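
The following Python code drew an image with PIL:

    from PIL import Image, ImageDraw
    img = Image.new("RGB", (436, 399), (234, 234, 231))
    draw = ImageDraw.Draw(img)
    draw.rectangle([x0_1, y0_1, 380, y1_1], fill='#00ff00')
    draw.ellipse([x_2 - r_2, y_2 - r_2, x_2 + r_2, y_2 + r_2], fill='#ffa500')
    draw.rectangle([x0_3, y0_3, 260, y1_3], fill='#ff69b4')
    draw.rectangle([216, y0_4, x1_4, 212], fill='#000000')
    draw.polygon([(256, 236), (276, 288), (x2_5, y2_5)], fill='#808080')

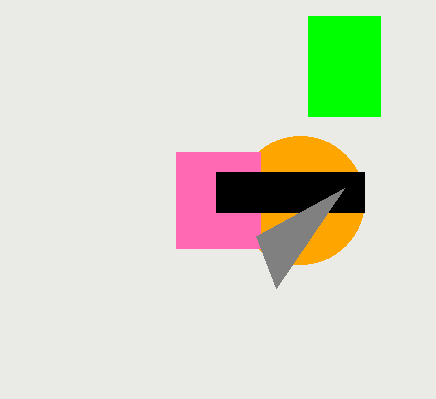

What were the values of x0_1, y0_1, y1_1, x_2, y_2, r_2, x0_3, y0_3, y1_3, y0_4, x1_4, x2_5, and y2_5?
x0_1 = 308; y0_1 = 16; y1_1 = 116; x_2 = 300; y_2 = 200; r_2 = 64; x0_3 = 176; y0_3 = 152; y1_3 = 248; y0_4 = 172; x1_4 = 364; x2_5 = 344; y2_5 = 188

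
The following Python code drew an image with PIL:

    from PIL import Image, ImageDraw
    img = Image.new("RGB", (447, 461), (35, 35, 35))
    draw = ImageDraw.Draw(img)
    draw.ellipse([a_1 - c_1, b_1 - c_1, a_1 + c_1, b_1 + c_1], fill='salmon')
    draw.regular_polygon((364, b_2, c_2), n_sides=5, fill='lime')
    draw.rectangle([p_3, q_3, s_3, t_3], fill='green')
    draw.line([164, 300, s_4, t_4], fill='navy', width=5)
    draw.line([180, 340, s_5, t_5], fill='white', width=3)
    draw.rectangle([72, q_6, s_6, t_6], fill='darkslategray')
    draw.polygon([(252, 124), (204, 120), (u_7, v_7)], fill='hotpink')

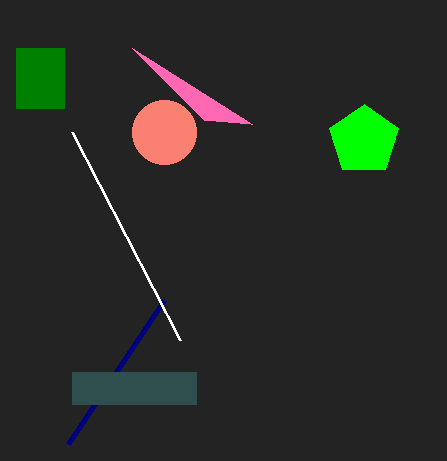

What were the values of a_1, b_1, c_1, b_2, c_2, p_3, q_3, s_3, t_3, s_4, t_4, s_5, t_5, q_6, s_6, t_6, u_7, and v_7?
a_1 = 164
b_1 = 132
c_1 = 32
b_2 = 140
c_2 = 36
p_3 = 16
q_3 = 48
s_3 = 64
t_3 = 108
s_4 = 68
t_4 = 444
s_5 = 72
t_5 = 132
q_6 = 372
s_6 = 196
t_6 = 404
u_7 = 132
v_7 = 48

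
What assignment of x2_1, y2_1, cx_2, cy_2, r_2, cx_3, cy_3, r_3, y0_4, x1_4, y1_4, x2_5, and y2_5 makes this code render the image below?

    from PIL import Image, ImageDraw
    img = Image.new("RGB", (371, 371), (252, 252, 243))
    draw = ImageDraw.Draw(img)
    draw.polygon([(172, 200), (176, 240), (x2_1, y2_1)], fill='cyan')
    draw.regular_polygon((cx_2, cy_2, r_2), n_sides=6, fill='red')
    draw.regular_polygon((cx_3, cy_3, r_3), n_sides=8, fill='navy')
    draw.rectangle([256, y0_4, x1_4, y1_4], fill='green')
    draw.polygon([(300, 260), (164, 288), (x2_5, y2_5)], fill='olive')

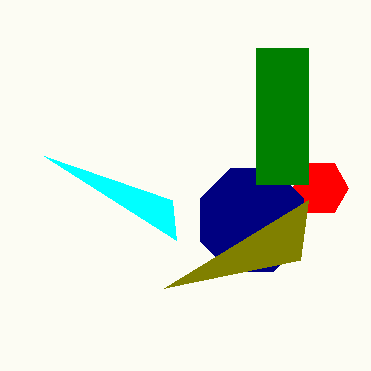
x2_1 = 44; y2_1 = 156; cx_2 = 320; cy_2 = 188; r_2 = 28; cx_3 = 252; cy_3 = 220; r_3 = 56; y0_4 = 48; x1_4 = 308; y1_4 = 184; x2_5 = 308; y2_5 = 200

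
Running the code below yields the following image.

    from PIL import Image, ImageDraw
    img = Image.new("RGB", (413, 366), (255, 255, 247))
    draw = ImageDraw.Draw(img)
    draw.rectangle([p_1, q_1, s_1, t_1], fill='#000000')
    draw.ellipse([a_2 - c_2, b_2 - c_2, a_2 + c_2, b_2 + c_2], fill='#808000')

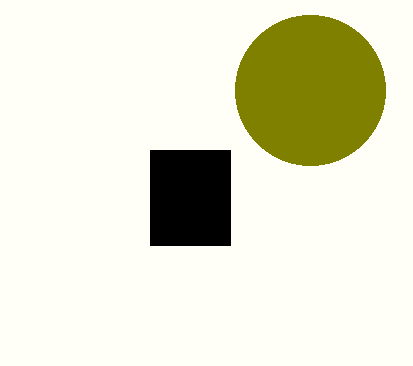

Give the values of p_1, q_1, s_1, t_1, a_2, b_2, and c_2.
p_1 = 150; q_1 = 150; s_1 = 230; t_1 = 245; a_2 = 310; b_2 = 90; c_2 = 75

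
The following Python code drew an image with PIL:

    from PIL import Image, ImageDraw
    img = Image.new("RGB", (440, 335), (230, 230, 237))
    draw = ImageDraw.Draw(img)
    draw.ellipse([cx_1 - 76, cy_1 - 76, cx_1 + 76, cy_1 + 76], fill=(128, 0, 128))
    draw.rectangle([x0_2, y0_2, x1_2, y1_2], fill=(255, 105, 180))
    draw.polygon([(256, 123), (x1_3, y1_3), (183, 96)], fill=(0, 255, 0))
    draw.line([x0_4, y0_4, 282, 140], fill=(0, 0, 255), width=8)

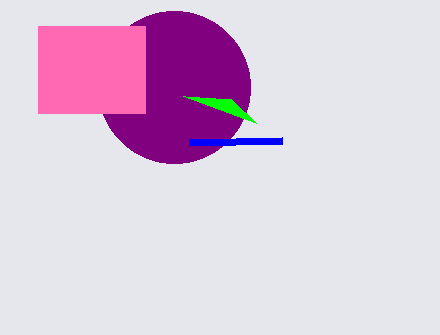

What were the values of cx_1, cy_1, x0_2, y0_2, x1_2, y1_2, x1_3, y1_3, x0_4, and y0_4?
cx_1 = 174; cy_1 = 87; x0_2 = 38; y0_2 = 26; x1_2 = 145; y1_2 = 113; x1_3 = 231; y1_3 = 99; x0_4 = 189; y0_4 = 142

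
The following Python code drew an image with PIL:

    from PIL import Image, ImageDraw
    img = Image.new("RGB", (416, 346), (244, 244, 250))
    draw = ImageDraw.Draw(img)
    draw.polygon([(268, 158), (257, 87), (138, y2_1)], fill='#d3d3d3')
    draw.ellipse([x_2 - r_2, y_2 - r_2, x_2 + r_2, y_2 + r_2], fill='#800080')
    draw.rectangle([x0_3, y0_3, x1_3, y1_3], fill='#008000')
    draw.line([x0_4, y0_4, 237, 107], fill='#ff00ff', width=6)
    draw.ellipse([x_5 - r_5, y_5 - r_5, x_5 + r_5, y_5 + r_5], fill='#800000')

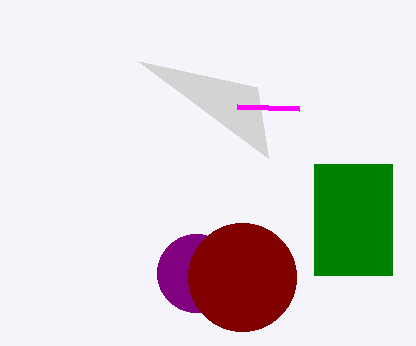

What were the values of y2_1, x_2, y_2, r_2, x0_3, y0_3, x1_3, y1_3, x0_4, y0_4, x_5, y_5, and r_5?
y2_1 = 61; x_2 = 196; y_2 = 273; r_2 = 39; x0_3 = 314; y0_3 = 164; x1_3 = 392; y1_3 = 275; x0_4 = 299; y0_4 = 109; x_5 = 242; y_5 = 277; r_5 = 54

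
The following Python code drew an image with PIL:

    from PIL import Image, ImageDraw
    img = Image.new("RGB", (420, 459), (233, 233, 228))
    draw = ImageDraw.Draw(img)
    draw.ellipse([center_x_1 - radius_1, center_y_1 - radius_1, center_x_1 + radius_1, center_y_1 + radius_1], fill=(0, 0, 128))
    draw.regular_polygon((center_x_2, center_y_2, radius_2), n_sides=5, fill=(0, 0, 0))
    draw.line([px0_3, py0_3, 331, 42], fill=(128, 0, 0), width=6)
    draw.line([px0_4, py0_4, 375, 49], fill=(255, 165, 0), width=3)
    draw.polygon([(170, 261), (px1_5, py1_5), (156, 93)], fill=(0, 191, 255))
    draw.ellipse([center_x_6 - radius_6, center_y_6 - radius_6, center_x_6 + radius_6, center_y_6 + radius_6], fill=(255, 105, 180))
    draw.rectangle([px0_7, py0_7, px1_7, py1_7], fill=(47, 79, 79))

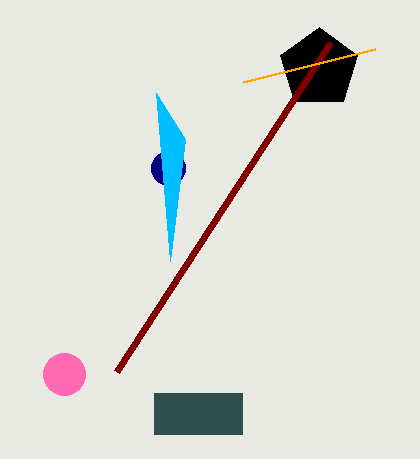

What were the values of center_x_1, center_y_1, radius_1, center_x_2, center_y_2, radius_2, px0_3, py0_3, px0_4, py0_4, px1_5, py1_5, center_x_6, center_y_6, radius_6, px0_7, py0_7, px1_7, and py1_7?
center_x_1 = 168
center_y_1 = 168
radius_1 = 17
center_x_2 = 319
center_y_2 = 68
radius_2 = 41
px0_3 = 117
py0_3 = 371
px0_4 = 243
py0_4 = 82
px1_5 = 185
py1_5 = 139
center_x_6 = 64
center_y_6 = 374
radius_6 = 21
px0_7 = 154
py0_7 = 393
px1_7 = 242
py1_7 = 434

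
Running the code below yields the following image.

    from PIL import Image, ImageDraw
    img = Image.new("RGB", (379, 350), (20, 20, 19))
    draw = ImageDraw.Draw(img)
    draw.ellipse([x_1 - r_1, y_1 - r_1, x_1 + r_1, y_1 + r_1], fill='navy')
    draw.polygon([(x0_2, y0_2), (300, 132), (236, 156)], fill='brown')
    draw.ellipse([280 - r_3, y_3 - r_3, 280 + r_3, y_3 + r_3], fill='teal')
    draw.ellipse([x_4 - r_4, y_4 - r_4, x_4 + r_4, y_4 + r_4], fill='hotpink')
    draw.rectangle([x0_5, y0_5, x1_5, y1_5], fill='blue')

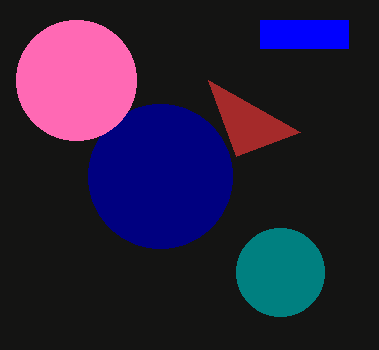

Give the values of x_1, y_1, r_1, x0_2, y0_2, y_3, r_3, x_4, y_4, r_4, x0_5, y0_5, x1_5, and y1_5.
x_1 = 160
y_1 = 176
r_1 = 72
x0_2 = 208
y0_2 = 80
y_3 = 272
r_3 = 44
x_4 = 76
y_4 = 80
r_4 = 60
x0_5 = 260
y0_5 = 20
x1_5 = 348
y1_5 = 48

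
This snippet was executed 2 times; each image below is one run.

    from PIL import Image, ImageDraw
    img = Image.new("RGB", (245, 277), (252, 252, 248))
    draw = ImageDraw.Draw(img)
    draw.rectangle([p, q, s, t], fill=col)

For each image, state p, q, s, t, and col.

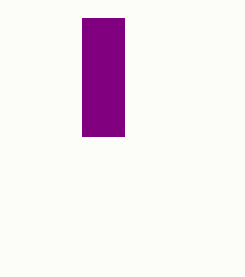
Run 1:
p = 82, q = 18, s = 124, t = 136, col = 'purple'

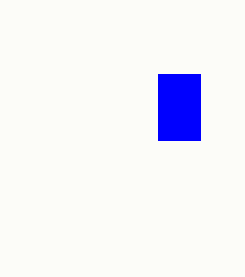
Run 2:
p = 158, q = 74, s = 200, t = 140, col = 'blue'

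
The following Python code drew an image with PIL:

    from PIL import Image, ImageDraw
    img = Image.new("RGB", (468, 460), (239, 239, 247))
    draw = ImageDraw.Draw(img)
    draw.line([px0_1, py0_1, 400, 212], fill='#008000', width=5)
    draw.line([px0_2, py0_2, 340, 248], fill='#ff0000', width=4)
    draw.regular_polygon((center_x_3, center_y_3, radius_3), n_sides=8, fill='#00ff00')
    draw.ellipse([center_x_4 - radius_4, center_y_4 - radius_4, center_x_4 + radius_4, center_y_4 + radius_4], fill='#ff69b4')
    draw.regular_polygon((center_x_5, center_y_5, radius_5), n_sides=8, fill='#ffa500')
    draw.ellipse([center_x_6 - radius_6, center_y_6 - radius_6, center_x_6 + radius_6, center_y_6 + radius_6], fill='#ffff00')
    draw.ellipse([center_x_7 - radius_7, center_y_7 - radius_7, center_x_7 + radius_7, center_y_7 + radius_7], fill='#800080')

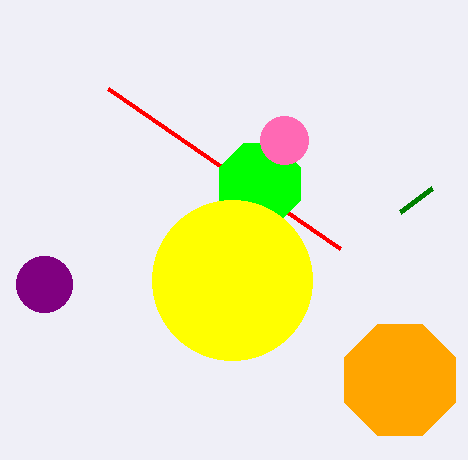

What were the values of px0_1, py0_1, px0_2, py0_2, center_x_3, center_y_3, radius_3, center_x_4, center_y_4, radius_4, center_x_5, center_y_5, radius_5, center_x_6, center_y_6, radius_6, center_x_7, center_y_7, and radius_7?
px0_1 = 432; py0_1 = 188; px0_2 = 108; py0_2 = 88; center_x_3 = 260; center_y_3 = 184; radius_3 = 44; center_x_4 = 284; center_y_4 = 140; radius_4 = 24; center_x_5 = 400; center_y_5 = 380; radius_5 = 60; center_x_6 = 232; center_y_6 = 280; radius_6 = 80; center_x_7 = 44; center_y_7 = 284; radius_7 = 28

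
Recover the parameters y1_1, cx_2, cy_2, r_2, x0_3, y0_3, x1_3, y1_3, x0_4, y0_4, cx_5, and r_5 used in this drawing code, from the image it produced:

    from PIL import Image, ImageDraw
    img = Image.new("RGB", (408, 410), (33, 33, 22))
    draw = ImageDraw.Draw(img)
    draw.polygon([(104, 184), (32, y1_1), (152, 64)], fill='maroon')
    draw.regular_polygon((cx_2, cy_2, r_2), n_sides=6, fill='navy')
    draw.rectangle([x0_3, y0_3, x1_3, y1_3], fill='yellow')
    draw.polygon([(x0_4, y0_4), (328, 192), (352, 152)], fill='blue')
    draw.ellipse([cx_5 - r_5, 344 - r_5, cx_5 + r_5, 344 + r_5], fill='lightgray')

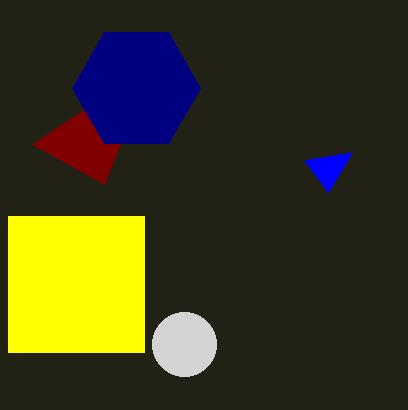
y1_1 = 144; cx_2 = 136; cy_2 = 88; r_2 = 64; x0_3 = 8; y0_3 = 216; x1_3 = 144; y1_3 = 352; x0_4 = 304; y0_4 = 160; cx_5 = 184; r_5 = 32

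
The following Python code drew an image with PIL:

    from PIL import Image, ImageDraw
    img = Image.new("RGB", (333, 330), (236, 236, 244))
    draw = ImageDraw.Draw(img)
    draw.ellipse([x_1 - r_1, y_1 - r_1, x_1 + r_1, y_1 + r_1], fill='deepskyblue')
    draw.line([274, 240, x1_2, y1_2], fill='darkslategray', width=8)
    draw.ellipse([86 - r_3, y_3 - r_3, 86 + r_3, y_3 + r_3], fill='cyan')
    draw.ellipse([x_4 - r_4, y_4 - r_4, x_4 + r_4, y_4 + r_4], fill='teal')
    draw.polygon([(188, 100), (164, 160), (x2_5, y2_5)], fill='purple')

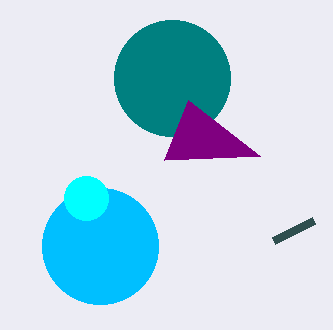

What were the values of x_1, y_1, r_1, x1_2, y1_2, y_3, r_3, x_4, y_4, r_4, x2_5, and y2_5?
x_1 = 100; y_1 = 246; r_1 = 58; x1_2 = 314; y1_2 = 220; y_3 = 198; r_3 = 22; x_4 = 172; y_4 = 78; r_4 = 58; x2_5 = 260; y2_5 = 156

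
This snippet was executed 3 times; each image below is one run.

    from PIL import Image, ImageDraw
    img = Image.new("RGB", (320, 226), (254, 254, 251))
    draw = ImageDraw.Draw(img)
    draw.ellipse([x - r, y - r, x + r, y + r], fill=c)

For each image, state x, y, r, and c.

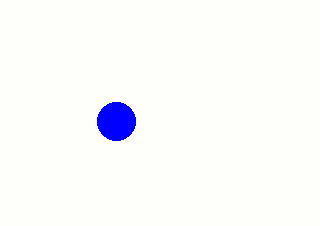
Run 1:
x = 116, y = 121, r = 19, c = 'blue'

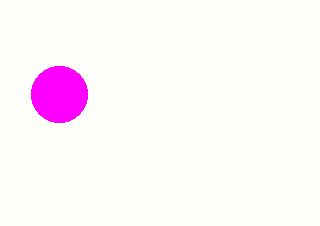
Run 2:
x = 59
y = 94
r = 28
c = 'magenta'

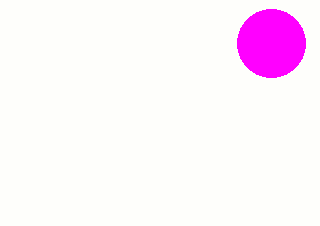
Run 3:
x = 271, y = 43, r = 34, c = 'magenta'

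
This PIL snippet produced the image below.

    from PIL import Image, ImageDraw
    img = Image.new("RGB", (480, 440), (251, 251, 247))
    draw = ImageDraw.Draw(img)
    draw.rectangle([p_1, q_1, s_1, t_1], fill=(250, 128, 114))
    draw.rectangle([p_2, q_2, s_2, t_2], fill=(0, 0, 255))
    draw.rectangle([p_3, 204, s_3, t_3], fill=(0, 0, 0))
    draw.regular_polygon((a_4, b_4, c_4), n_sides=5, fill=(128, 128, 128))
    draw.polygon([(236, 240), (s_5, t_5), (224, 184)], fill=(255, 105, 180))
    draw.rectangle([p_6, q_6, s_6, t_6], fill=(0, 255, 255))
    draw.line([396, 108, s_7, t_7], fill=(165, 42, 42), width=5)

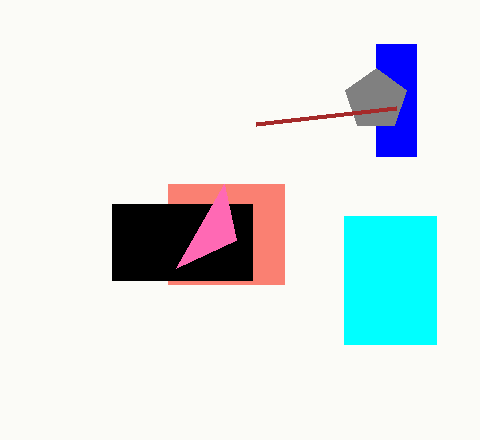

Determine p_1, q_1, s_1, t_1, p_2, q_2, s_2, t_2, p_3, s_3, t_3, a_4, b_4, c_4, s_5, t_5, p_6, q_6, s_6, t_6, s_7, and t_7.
p_1 = 168; q_1 = 184; s_1 = 284; t_1 = 284; p_2 = 376; q_2 = 44; s_2 = 416; t_2 = 156; p_3 = 112; s_3 = 252; t_3 = 280; a_4 = 376; b_4 = 100; c_4 = 32; s_5 = 176; t_5 = 268; p_6 = 344; q_6 = 216; s_6 = 436; t_6 = 344; s_7 = 256; t_7 = 124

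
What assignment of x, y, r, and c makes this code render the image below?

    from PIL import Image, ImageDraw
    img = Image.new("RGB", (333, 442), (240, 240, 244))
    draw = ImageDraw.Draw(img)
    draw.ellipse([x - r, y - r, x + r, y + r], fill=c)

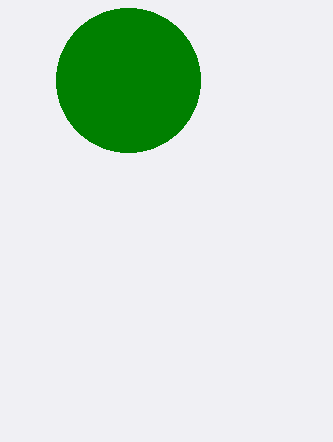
x = 128; y = 80; r = 72; c = 'green'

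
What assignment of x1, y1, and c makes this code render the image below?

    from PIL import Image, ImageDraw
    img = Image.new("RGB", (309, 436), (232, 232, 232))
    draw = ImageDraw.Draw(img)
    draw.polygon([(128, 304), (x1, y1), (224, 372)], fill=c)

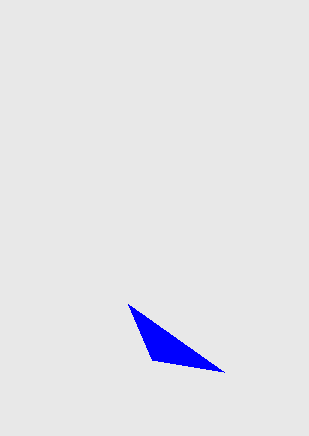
x1 = 152; y1 = 360; c = 'blue'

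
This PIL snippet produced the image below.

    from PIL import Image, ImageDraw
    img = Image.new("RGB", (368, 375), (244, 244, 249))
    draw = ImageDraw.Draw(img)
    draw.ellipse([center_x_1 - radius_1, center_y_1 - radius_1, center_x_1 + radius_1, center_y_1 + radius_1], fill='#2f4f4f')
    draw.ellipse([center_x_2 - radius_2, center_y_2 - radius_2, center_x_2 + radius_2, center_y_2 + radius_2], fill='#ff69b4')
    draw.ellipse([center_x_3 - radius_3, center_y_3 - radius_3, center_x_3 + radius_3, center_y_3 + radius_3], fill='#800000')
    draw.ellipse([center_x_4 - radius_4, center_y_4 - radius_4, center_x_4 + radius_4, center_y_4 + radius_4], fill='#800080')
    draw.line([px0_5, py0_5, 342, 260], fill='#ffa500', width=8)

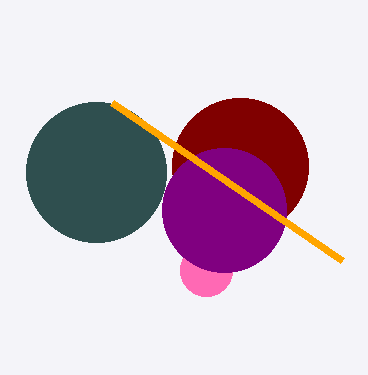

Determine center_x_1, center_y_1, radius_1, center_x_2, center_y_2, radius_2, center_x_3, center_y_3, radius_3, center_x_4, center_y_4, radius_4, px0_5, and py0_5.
center_x_1 = 96; center_y_1 = 172; radius_1 = 70; center_x_2 = 206; center_y_2 = 270; radius_2 = 26; center_x_3 = 240; center_y_3 = 166; radius_3 = 68; center_x_4 = 224; center_y_4 = 210; radius_4 = 62; px0_5 = 112; py0_5 = 102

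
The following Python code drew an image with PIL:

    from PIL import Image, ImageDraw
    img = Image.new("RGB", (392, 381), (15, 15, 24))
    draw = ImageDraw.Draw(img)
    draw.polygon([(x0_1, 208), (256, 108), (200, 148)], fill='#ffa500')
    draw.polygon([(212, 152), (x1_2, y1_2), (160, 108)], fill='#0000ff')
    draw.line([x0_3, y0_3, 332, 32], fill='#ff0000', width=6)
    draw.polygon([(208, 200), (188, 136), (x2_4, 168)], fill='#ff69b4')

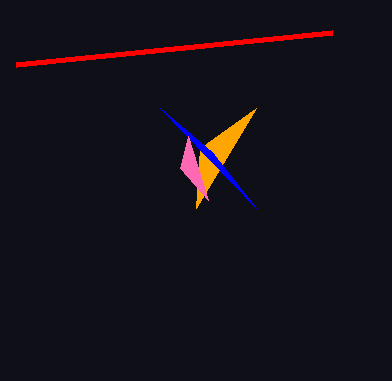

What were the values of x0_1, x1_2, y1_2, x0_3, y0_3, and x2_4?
x0_1 = 196, x1_2 = 256, y1_2 = 208, x0_3 = 16, y0_3 = 64, x2_4 = 180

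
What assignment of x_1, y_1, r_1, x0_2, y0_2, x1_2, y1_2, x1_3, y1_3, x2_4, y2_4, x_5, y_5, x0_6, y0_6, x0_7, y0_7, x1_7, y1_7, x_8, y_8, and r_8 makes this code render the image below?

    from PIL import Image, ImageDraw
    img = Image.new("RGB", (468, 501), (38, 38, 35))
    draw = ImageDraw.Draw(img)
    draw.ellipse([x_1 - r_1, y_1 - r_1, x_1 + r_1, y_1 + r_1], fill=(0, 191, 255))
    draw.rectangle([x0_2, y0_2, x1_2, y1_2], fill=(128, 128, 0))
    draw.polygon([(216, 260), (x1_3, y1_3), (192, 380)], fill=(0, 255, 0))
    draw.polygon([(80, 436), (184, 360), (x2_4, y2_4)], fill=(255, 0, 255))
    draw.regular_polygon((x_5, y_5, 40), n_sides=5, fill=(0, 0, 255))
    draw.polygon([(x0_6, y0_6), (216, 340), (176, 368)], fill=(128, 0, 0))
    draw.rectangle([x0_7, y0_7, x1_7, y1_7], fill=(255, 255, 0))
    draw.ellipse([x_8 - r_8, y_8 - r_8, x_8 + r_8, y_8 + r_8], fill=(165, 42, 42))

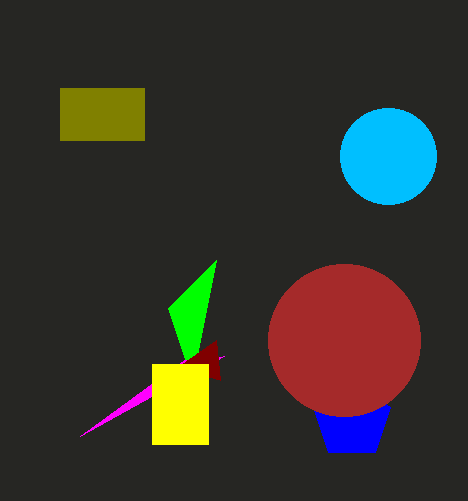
x_1 = 388; y_1 = 156; r_1 = 48; x0_2 = 60; y0_2 = 88; x1_2 = 144; y1_2 = 140; x1_3 = 168; y1_3 = 308; x2_4 = 224; y2_4 = 356; x_5 = 352; y_5 = 420; x0_6 = 220; y0_6 = 380; x0_7 = 152; y0_7 = 364; x1_7 = 208; y1_7 = 444; x_8 = 344; y_8 = 340; r_8 = 76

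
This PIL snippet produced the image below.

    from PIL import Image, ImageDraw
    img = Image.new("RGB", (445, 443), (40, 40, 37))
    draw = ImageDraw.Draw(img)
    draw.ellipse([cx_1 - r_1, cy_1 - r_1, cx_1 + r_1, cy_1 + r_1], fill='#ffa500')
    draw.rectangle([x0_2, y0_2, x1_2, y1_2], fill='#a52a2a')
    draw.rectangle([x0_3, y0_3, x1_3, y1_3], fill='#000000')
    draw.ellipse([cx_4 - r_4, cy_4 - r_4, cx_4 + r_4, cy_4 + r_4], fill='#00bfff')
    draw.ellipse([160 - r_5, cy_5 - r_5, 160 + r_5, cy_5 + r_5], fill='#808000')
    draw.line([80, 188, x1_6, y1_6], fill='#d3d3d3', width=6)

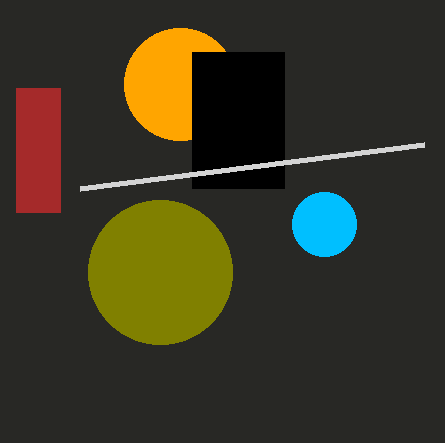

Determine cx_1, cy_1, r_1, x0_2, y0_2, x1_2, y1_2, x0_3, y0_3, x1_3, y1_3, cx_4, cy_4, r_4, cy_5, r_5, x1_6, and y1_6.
cx_1 = 180; cy_1 = 84; r_1 = 56; x0_2 = 16; y0_2 = 88; x1_2 = 60; y1_2 = 212; x0_3 = 192; y0_3 = 52; x1_3 = 284; y1_3 = 188; cx_4 = 324; cy_4 = 224; r_4 = 32; cy_5 = 272; r_5 = 72; x1_6 = 424; y1_6 = 144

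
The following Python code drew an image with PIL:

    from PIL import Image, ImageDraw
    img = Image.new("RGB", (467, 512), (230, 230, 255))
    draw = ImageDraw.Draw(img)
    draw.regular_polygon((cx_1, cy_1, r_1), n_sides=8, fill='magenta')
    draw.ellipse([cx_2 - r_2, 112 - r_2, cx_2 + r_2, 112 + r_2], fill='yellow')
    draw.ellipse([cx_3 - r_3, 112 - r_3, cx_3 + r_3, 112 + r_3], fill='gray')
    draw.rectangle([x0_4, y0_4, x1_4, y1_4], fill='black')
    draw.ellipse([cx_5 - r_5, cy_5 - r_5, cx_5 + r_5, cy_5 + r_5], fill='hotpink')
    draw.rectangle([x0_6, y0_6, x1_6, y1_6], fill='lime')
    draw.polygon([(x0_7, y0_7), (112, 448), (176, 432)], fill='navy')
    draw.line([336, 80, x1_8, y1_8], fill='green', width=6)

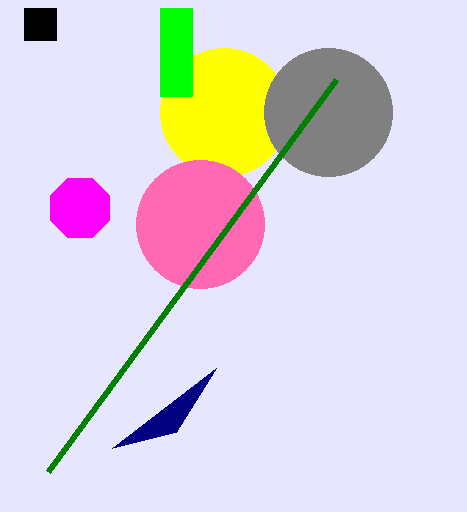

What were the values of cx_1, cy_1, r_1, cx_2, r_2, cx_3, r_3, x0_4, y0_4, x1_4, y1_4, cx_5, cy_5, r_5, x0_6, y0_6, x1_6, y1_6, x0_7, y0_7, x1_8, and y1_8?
cx_1 = 80, cy_1 = 208, r_1 = 32, cx_2 = 224, r_2 = 64, cx_3 = 328, r_3 = 64, x0_4 = 24, y0_4 = 8, x1_4 = 56, y1_4 = 40, cx_5 = 200, cy_5 = 224, r_5 = 64, x0_6 = 160, y0_6 = 8, x1_6 = 192, y1_6 = 96, x0_7 = 216, y0_7 = 368, x1_8 = 48, y1_8 = 472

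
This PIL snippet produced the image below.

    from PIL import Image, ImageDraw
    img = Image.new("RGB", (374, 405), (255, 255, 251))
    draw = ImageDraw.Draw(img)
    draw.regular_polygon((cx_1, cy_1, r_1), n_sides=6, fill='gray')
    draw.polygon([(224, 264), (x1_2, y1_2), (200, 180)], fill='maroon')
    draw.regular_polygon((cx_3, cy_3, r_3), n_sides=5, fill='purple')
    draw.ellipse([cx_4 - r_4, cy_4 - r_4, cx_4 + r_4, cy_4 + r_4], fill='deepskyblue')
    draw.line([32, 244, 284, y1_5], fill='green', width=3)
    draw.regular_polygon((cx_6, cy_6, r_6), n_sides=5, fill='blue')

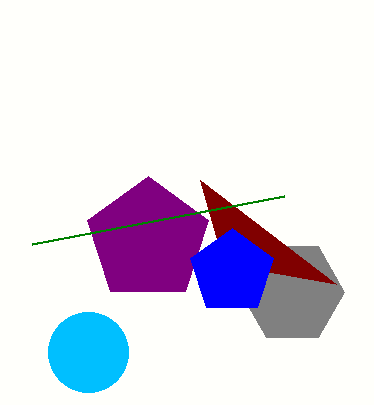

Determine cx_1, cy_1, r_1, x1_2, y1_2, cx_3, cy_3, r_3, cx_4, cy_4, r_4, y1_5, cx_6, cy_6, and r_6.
cx_1 = 292
cy_1 = 292
r_1 = 52
x1_2 = 336
y1_2 = 284
cx_3 = 148
cy_3 = 240
r_3 = 64
cx_4 = 88
cy_4 = 352
r_4 = 40
y1_5 = 196
cx_6 = 232
cy_6 = 272
r_6 = 44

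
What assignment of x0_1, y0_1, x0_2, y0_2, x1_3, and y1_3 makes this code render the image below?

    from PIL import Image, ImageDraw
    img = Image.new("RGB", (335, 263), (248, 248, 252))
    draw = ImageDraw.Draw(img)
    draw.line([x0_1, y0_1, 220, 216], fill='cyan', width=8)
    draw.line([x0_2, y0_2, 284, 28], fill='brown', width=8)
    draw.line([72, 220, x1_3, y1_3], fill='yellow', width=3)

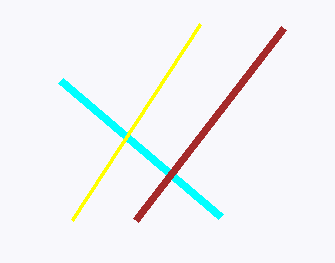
x0_1 = 60
y0_1 = 80
x0_2 = 136
y0_2 = 220
x1_3 = 200
y1_3 = 24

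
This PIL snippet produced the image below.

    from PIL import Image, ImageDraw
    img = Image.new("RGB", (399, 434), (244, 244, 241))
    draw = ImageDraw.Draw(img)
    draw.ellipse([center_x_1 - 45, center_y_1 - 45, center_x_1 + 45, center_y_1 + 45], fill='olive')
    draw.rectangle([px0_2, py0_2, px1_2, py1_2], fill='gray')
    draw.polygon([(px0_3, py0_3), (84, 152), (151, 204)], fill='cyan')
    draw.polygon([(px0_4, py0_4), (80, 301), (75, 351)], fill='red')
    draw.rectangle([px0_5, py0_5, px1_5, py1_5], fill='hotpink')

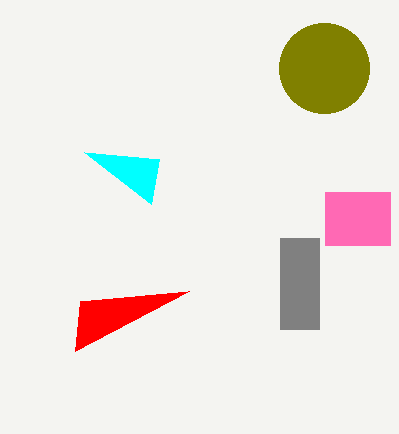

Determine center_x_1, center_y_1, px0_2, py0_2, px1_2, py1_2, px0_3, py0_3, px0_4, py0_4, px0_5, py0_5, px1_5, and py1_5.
center_x_1 = 324; center_y_1 = 68; px0_2 = 280; py0_2 = 238; px1_2 = 319; py1_2 = 329; px0_3 = 159; py0_3 = 159; px0_4 = 189; py0_4 = 291; px0_5 = 325; py0_5 = 192; px1_5 = 390; py1_5 = 245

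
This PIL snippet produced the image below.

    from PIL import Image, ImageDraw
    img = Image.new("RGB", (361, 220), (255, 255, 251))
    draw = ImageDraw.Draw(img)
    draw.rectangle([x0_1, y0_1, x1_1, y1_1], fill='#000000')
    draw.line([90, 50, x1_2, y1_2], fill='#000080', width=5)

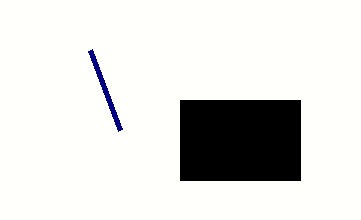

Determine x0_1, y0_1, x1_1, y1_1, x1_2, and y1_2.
x0_1 = 180
y0_1 = 100
x1_1 = 300
y1_1 = 180
x1_2 = 120
y1_2 = 130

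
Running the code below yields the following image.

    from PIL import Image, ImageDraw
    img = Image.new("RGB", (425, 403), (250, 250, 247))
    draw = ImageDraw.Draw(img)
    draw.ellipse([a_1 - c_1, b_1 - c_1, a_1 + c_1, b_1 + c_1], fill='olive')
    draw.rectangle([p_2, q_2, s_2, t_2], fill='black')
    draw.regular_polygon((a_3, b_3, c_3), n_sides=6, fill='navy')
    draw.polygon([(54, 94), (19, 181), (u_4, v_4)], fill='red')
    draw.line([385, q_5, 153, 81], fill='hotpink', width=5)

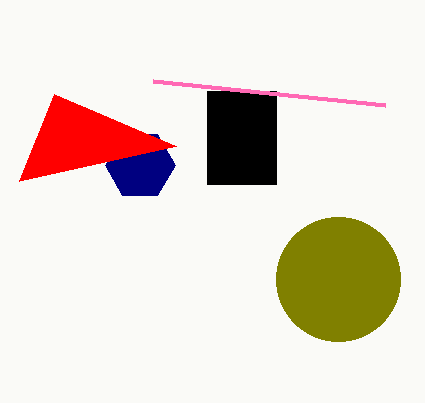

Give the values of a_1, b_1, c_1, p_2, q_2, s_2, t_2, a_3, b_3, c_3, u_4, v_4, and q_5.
a_1 = 338; b_1 = 279; c_1 = 62; p_2 = 207; q_2 = 91; s_2 = 276; t_2 = 184; a_3 = 140; b_3 = 165; c_3 = 35; u_4 = 176; v_4 = 146; q_5 = 105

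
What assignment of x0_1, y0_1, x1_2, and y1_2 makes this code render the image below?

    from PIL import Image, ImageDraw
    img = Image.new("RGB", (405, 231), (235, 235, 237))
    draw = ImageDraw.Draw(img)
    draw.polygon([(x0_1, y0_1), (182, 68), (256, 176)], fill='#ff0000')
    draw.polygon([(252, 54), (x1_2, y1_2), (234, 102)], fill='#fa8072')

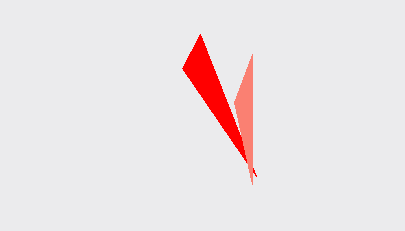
x0_1 = 200, y0_1 = 34, x1_2 = 252, y1_2 = 184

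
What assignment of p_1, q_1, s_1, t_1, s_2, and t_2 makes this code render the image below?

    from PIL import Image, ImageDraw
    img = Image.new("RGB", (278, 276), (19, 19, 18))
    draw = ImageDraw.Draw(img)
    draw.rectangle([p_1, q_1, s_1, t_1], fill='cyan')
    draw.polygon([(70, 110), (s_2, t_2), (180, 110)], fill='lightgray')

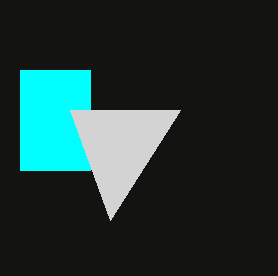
p_1 = 20; q_1 = 70; s_1 = 90; t_1 = 170; s_2 = 110; t_2 = 220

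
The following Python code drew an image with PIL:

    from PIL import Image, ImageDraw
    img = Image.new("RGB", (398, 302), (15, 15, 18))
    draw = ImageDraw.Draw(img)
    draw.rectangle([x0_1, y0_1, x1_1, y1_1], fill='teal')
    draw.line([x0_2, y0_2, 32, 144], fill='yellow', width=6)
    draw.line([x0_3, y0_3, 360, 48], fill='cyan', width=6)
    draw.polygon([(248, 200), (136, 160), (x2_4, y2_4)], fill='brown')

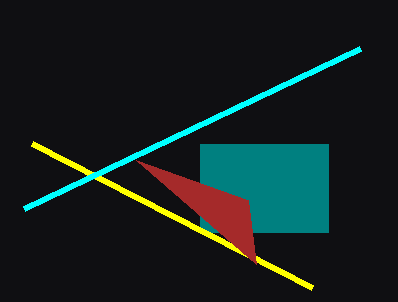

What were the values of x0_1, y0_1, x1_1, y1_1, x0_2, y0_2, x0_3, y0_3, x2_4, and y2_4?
x0_1 = 200, y0_1 = 144, x1_1 = 328, y1_1 = 232, x0_2 = 312, y0_2 = 288, x0_3 = 24, y0_3 = 208, x2_4 = 256, y2_4 = 264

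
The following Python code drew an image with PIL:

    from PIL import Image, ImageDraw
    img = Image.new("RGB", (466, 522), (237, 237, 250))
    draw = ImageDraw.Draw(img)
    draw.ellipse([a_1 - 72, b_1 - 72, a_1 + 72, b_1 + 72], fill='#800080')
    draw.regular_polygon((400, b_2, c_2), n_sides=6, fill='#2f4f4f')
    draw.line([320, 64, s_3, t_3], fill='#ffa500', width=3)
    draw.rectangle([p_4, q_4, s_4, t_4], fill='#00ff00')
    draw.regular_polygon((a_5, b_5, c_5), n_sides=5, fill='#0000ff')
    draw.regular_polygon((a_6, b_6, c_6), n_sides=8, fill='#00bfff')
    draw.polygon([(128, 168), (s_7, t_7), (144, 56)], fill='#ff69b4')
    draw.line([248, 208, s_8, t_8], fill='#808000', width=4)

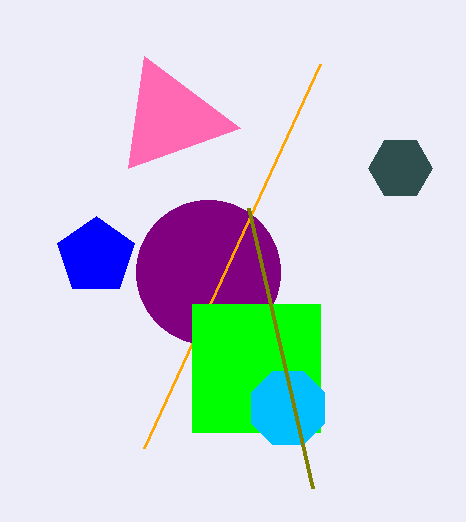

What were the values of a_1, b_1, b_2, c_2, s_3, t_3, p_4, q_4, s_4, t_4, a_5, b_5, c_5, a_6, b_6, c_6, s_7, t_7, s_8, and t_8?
a_1 = 208, b_1 = 272, b_2 = 168, c_2 = 32, s_3 = 144, t_3 = 448, p_4 = 192, q_4 = 304, s_4 = 320, t_4 = 432, a_5 = 96, b_5 = 256, c_5 = 40, a_6 = 288, b_6 = 408, c_6 = 40, s_7 = 240, t_7 = 128, s_8 = 312, t_8 = 488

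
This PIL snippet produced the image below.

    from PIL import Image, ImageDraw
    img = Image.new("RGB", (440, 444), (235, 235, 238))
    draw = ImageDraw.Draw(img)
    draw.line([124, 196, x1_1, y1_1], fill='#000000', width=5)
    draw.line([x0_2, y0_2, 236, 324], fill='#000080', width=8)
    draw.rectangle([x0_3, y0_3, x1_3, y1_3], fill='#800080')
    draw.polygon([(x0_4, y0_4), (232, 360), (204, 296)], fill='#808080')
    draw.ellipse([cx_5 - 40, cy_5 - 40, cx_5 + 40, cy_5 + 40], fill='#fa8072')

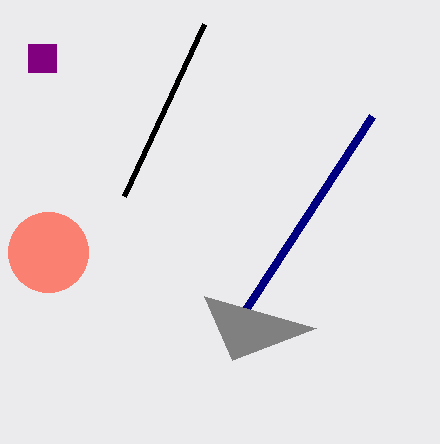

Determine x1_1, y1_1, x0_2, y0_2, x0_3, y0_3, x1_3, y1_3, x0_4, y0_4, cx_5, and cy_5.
x1_1 = 204, y1_1 = 24, x0_2 = 372, y0_2 = 116, x0_3 = 28, y0_3 = 44, x1_3 = 56, y1_3 = 72, x0_4 = 316, y0_4 = 328, cx_5 = 48, cy_5 = 252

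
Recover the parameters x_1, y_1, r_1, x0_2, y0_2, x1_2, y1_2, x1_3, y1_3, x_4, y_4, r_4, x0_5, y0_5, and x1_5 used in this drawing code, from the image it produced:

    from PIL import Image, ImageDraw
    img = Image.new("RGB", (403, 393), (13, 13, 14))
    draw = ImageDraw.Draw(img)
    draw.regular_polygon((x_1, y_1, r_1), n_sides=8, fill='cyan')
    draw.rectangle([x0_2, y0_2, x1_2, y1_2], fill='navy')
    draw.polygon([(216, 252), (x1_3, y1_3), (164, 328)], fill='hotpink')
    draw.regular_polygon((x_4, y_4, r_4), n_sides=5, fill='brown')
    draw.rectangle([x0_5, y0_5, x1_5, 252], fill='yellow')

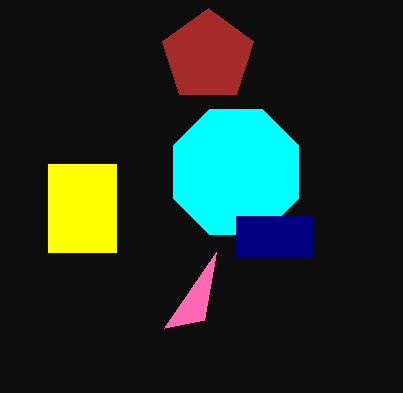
x_1 = 236, y_1 = 172, r_1 = 68, x0_2 = 236, y0_2 = 216, x1_2 = 312, y1_2 = 256, x1_3 = 204, y1_3 = 320, x_4 = 208, y_4 = 56, r_4 = 48, x0_5 = 48, y0_5 = 164, x1_5 = 116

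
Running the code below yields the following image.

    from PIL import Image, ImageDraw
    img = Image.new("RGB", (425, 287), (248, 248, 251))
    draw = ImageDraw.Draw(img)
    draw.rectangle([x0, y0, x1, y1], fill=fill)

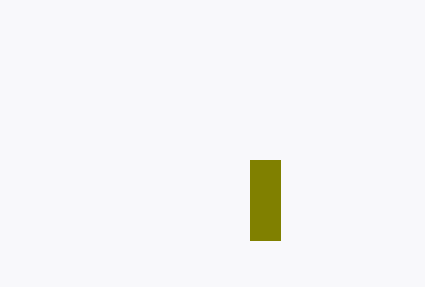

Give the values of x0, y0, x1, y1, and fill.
x0 = 250
y0 = 160
x1 = 280
y1 = 240
fill = 'olive'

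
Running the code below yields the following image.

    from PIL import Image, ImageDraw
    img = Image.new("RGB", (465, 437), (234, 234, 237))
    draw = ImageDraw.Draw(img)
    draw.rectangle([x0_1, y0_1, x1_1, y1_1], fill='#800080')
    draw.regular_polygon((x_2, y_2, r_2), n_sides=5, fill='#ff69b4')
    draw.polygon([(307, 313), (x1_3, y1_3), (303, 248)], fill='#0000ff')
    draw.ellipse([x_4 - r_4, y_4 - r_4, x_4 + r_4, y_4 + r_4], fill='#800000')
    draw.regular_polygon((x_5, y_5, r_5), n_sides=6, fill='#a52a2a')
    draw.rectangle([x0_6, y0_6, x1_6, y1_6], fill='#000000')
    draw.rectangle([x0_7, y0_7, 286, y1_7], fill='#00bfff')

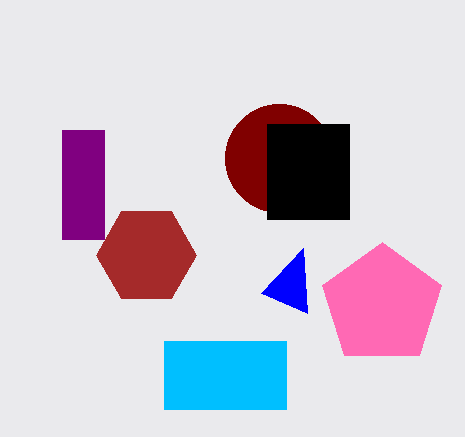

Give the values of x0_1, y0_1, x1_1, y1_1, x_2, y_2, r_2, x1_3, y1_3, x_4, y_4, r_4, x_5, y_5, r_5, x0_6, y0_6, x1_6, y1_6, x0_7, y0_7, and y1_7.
x0_1 = 62; y0_1 = 130; x1_1 = 104; y1_1 = 239; x_2 = 382; y_2 = 305; r_2 = 63; x1_3 = 261; y1_3 = 293; x_4 = 279; y_4 = 158; r_4 = 54; x_5 = 146; y_5 = 255; r_5 = 50; x0_6 = 267; y0_6 = 124; x1_6 = 349; y1_6 = 219; x0_7 = 164; y0_7 = 341; y1_7 = 409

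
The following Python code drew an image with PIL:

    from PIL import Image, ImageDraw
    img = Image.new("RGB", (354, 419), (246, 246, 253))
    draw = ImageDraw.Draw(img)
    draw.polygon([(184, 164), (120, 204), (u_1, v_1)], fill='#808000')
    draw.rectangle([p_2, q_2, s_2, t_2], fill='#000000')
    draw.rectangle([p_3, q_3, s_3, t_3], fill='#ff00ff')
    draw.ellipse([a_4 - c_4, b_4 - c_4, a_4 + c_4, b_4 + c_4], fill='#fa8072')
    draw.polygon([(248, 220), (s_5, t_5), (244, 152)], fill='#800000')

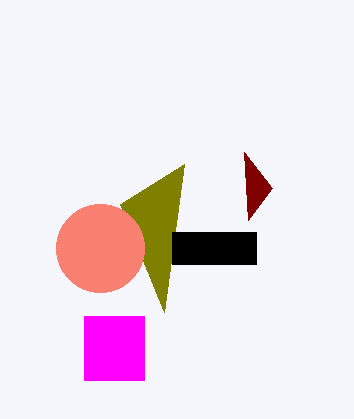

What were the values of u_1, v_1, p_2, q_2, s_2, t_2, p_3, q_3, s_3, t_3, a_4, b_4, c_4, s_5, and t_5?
u_1 = 164; v_1 = 312; p_2 = 172; q_2 = 232; s_2 = 256; t_2 = 264; p_3 = 84; q_3 = 316; s_3 = 144; t_3 = 380; a_4 = 100; b_4 = 248; c_4 = 44; s_5 = 272; t_5 = 188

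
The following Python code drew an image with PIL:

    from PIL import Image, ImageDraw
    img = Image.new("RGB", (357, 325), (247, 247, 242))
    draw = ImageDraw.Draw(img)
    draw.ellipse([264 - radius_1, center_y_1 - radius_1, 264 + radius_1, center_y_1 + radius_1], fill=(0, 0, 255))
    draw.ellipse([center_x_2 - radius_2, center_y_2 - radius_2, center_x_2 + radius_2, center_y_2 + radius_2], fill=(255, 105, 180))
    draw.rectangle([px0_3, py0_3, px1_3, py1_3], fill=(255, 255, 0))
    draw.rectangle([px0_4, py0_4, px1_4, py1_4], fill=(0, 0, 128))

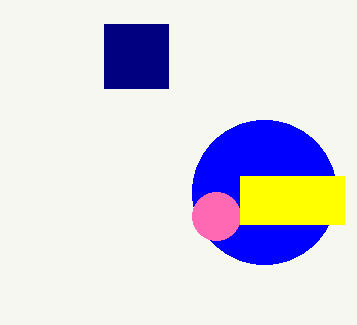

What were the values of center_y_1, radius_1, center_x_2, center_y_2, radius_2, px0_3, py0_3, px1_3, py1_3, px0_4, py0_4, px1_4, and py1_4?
center_y_1 = 192, radius_1 = 72, center_x_2 = 216, center_y_2 = 216, radius_2 = 24, px0_3 = 240, py0_3 = 176, px1_3 = 344, py1_3 = 224, px0_4 = 104, py0_4 = 24, px1_4 = 168, py1_4 = 88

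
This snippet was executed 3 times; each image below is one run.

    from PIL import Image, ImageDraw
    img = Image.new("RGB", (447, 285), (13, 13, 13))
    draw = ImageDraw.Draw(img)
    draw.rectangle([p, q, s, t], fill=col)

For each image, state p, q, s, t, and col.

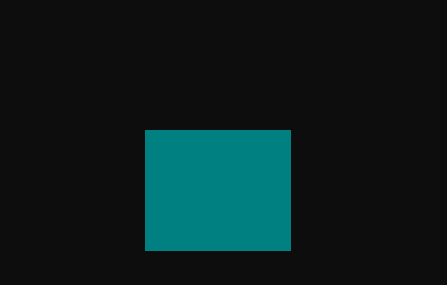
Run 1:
p = 145, q = 130, s = 290, t = 250, col = 'teal'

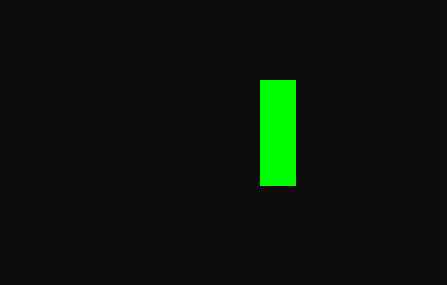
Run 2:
p = 260
q = 80
s = 295
t = 185
col = 'lime'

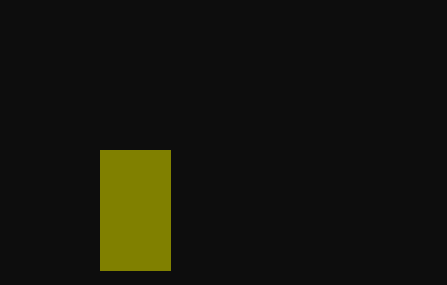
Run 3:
p = 100, q = 150, s = 170, t = 270, col = 'olive'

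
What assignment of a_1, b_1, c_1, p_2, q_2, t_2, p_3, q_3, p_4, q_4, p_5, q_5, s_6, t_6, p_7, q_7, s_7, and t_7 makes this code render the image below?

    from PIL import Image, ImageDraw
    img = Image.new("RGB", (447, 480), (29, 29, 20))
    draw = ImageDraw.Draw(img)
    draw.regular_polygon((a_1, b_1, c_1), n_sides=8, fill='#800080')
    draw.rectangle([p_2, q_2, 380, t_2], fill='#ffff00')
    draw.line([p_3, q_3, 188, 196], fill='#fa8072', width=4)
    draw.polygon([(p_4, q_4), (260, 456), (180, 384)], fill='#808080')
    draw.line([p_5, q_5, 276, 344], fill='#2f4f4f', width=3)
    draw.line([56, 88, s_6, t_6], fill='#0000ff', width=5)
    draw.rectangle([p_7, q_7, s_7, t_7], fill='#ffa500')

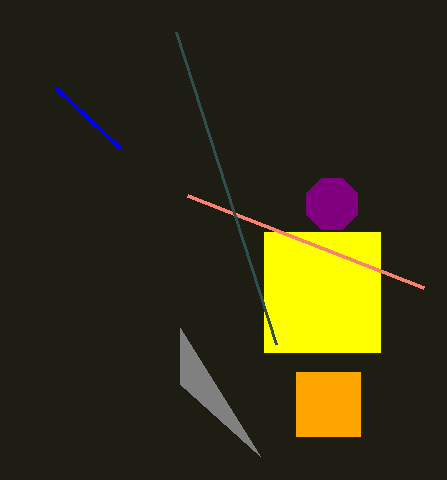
a_1 = 332
b_1 = 204
c_1 = 28
p_2 = 264
q_2 = 232
t_2 = 352
p_3 = 424
q_3 = 288
p_4 = 180
q_4 = 328
p_5 = 176
q_5 = 32
s_6 = 120
t_6 = 148
p_7 = 296
q_7 = 372
s_7 = 360
t_7 = 436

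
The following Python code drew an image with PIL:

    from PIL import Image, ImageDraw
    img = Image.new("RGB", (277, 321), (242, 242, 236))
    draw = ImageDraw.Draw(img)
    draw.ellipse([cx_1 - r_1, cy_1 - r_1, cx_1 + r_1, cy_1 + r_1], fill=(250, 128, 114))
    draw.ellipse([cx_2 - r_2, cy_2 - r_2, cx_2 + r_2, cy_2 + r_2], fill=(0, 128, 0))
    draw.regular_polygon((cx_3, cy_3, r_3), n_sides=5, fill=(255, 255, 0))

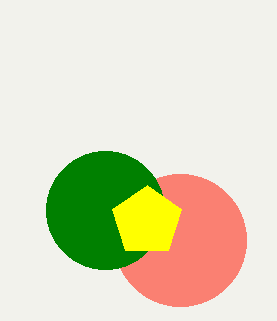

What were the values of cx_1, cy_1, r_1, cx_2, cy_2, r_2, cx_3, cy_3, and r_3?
cx_1 = 180; cy_1 = 240; r_1 = 66; cx_2 = 105; cy_2 = 210; r_2 = 59; cx_3 = 147; cy_3 = 221; r_3 = 36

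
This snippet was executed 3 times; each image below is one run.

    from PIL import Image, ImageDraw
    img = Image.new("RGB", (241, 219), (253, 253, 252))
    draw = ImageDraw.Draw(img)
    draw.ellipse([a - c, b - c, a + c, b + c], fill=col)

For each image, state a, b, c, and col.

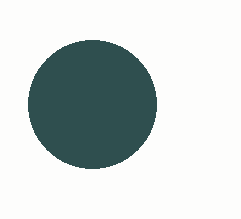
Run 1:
a = 92; b = 104; c = 64; col = 'darkslategray'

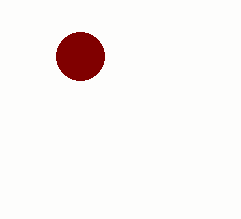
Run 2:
a = 80; b = 56; c = 24; col = 'maroon'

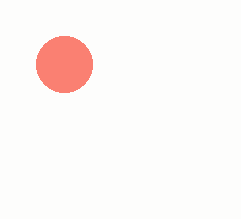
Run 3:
a = 64, b = 64, c = 28, col = 'salmon'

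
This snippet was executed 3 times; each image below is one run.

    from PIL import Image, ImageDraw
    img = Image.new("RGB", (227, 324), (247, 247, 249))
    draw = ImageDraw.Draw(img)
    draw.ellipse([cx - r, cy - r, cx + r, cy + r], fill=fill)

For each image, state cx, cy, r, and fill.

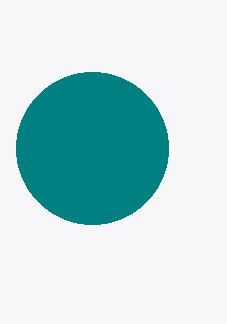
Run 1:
cx = 92, cy = 148, r = 76, fill = 'teal'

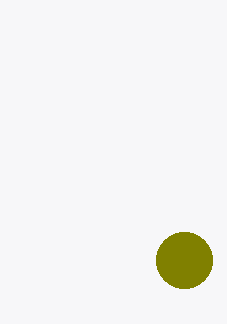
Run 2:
cx = 184
cy = 260
r = 28
fill = 'olive'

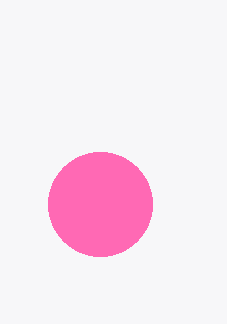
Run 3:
cx = 100
cy = 204
r = 52
fill = 'hotpink'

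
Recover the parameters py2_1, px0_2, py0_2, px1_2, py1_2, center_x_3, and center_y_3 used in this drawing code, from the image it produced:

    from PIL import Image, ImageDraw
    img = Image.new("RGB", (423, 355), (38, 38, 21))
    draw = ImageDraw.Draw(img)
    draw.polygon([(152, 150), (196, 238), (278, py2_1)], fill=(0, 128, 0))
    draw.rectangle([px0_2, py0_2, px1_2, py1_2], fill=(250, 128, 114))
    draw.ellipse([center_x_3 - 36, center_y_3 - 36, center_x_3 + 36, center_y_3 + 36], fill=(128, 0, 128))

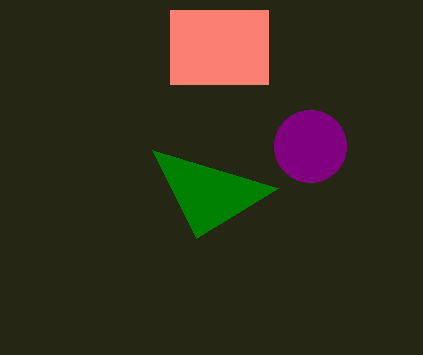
py2_1 = 188; px0_2 = 170; py0_2 = 10; px1_2 = 268; py1_2 = 84; center_x_3 = 310; center_y_3 = 146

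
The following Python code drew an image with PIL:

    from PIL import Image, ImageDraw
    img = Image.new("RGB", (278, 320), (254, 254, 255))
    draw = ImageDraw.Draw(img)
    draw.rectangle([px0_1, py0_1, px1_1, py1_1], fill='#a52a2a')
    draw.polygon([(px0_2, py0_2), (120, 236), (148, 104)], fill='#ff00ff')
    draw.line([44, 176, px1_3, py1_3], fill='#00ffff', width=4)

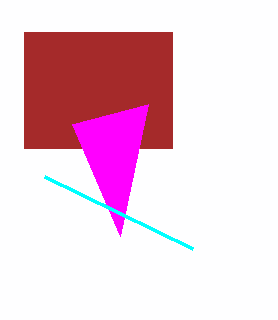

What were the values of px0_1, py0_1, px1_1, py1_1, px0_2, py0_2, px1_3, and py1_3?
px0_1 = 24, py0_1 = 32, px1_1 = 172, py1_1 = 148, px0_2 = 72, py0_2 = 124, px1_3 = 192, py1_3 = 248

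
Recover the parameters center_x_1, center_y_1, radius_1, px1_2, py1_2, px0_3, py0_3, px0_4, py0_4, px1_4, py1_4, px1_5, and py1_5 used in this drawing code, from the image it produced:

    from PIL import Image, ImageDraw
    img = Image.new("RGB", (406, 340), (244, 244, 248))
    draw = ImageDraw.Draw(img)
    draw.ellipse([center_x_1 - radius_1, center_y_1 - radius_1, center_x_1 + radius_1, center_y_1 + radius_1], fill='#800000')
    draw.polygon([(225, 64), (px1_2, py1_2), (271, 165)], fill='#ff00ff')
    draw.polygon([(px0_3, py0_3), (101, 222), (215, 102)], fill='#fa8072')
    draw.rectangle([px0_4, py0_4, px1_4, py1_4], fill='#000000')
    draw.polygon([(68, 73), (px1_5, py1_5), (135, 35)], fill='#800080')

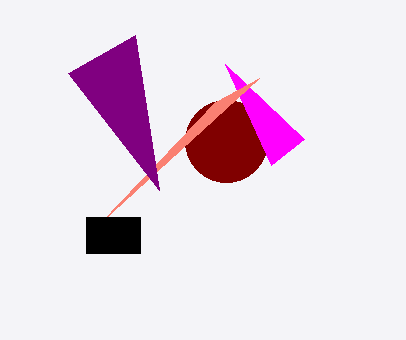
center_x_1 = 226, center_y_1 = 141, radius_1 = 41, px1_2 = 304, py1_2 = 139, px0_3 = 259, py0_3 = 78, px0_4 = 86, py0_4 = 217, px1_4 = 140, py1_4 = 253, px1_5 = 159, py1_5 = 190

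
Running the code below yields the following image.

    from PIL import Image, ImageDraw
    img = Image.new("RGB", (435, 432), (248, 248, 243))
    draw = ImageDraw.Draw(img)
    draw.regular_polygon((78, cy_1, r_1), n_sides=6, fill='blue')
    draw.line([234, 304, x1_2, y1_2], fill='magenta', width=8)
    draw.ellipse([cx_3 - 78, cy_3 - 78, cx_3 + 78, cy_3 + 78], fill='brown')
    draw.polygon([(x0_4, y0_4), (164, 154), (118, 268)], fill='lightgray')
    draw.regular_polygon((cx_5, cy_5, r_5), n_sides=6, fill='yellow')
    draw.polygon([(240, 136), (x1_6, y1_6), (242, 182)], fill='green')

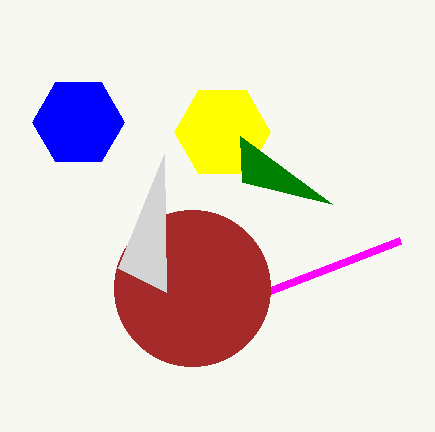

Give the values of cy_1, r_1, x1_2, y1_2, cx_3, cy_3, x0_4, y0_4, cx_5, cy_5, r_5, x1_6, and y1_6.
cy_1 = 122, r_1 = 46, x1_2 = 400, y1_2 = 240, cx_3 = 192, cy_3 = 288, x0_4 = 166, y0_4 = 292, cx_5 = 222, cy_5 = 132, r_5 = 48, x1_6 = 332, y1_6 = 204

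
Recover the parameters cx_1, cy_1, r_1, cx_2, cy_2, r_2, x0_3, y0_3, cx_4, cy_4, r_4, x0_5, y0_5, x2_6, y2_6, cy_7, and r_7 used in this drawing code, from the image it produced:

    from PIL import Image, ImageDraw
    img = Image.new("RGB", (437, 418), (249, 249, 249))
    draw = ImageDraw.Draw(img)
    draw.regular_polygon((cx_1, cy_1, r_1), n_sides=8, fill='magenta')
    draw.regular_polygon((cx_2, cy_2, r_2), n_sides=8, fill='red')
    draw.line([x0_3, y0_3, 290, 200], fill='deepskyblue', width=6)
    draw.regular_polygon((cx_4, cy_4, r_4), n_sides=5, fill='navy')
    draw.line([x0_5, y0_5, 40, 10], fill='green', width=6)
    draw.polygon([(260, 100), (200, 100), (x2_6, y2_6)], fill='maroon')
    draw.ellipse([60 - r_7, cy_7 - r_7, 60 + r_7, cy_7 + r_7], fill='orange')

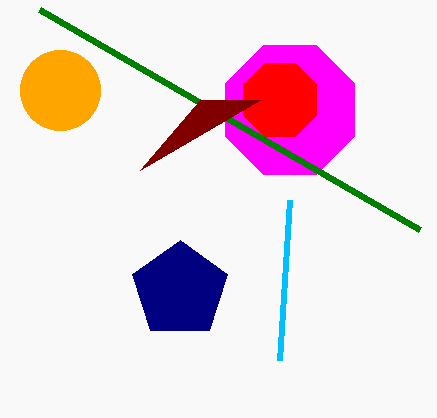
cx_1 = 290
cy_1 = 110
r_1 = 70
cx_2 = 280
cy_2 = 100
r_2 = 40
x0_3 = 280
y0_3 = 360
cx_4 = 180
cy_4 = 290
r_4 = 50
x0_5 = 420
y0_5 = 230
x2_6 = 140
y2_6 = 170
cy_7 = 90
r_7 = 40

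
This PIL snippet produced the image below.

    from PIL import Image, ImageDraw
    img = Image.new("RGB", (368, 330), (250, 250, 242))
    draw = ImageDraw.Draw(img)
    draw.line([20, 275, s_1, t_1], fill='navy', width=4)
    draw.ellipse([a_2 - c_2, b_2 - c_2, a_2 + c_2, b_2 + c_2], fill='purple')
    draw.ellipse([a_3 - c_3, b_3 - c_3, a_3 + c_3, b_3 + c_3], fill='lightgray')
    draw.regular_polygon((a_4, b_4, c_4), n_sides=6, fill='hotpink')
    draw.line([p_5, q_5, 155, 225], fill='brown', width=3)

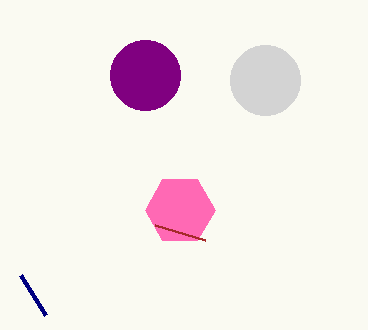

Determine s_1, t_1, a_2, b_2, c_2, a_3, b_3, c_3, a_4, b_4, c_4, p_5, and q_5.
s_1 = 45; t_1 = 315; a_2 = 145; b_2 = 75; c_2 = 35; a_3 = 265; b_3 = 80; c_3 = 35; a_4 = 180; b_4 = 210; c_4 = 35; p_5 = 205; q_5 = 240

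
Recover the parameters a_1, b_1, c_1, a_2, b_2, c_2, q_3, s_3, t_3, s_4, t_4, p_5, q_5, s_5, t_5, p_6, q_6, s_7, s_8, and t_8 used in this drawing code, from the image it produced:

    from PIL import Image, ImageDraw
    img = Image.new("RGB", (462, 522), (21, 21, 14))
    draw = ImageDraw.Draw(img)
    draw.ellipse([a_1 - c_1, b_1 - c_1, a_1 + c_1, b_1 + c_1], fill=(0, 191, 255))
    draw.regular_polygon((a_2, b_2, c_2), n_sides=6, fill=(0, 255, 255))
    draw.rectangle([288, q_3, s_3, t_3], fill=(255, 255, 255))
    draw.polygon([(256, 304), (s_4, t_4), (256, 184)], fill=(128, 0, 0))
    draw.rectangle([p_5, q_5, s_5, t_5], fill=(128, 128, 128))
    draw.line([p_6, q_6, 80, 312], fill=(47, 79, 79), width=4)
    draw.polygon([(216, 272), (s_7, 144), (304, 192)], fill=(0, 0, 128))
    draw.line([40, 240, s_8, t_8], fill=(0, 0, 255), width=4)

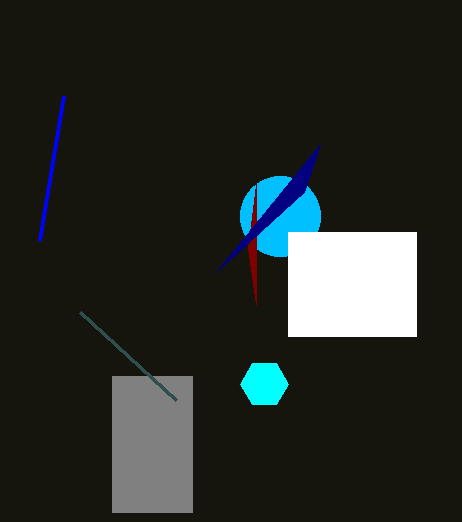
a_1 = 280; b_1 = 216; c_1 = 40; a_2 = 264; b_2 = 384; c_2 = 24; q_3 = 232; s_3 = 416; t_3 = 336; s_4 = 248; t_4 = 248; p_5 = 112; q_5 = 376; s_5 = 192; t_5 = 512; p_6 = 176; q_6 = 400; s_7 = 320; s_8 = 64; t_8 = 96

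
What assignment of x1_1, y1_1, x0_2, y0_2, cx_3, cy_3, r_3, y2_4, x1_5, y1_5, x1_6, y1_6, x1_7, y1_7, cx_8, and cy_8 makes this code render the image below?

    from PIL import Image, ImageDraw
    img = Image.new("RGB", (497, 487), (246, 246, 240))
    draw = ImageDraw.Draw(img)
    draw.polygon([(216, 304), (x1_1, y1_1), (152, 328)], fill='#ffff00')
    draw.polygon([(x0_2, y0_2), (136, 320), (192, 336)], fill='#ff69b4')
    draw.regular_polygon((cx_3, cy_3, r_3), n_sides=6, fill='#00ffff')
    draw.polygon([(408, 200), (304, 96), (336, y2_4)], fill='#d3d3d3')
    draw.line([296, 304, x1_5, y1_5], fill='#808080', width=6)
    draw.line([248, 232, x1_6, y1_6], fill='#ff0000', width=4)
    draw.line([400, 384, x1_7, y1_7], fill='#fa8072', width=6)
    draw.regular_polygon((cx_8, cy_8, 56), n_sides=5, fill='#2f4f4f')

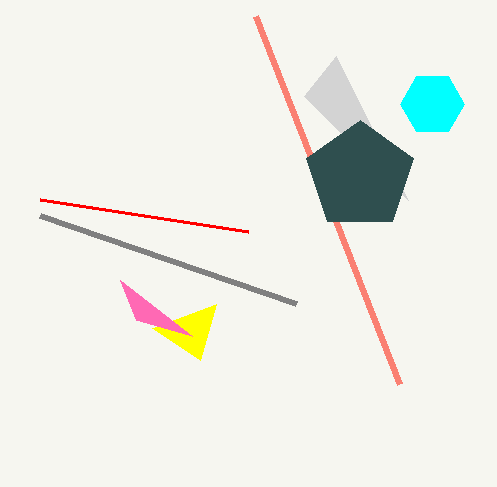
x1_1 = 200, y1_1 = 360, x0_2 = 120, y0_2 = 280, cx_3 = 432, cy_3 = 104, r_3 = 32, y2_4 = 56, x1_5 = 40, y1_5 = 216, x1_6 = 40, y1_6 = 200, x1_7 = 256, y1_7 = 16, cx_8 = 360, cy_8 = 176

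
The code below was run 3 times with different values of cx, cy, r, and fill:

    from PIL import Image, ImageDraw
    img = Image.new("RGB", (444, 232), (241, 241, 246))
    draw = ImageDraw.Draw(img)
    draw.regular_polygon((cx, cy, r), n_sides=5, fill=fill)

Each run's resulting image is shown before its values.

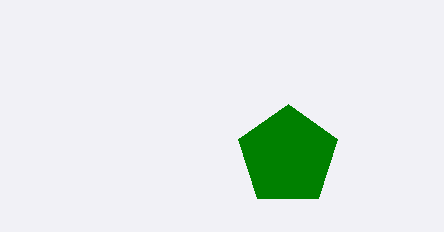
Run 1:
cx = 288
cy = 156
r = 52
fill = 'green'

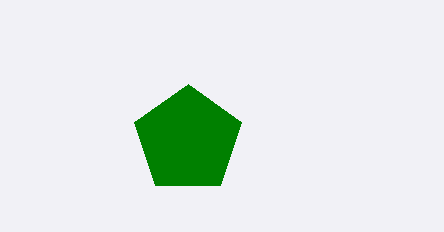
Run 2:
cx = 188, cy = 140, r = 56, fill = 'green'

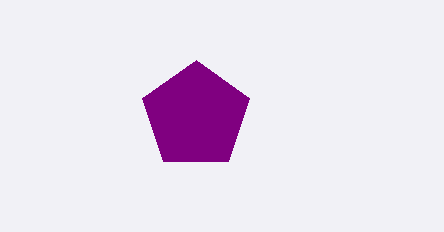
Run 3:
cx = 196; cy = 116; r = 56; fill = 'purple'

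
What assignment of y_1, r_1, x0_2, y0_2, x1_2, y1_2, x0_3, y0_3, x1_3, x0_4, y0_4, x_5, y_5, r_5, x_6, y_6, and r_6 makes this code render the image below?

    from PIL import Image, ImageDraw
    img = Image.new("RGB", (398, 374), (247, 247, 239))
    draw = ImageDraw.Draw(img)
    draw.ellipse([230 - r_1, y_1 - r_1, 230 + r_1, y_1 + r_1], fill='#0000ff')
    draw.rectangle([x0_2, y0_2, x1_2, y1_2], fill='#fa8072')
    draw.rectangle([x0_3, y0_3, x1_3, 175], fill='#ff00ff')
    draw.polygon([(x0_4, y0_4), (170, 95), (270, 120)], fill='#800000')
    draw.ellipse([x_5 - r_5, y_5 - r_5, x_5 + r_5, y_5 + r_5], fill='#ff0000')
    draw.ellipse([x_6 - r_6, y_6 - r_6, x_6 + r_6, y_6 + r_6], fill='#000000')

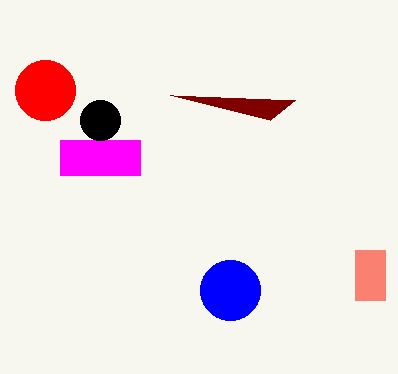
y_1 = 290; r_1 = 30; x0_2 = 355; y0_2 = 250; x1_2 = 385; y1_2 = 300; x0_3 = 60; y0_3 = 140; x1_3 = 140; x0_4 = 295; y0_4 = 100; x_5 = 45; y_5 = 90; r_5 = 30; x_6 = 100; y_6 = 120; r_6 = 20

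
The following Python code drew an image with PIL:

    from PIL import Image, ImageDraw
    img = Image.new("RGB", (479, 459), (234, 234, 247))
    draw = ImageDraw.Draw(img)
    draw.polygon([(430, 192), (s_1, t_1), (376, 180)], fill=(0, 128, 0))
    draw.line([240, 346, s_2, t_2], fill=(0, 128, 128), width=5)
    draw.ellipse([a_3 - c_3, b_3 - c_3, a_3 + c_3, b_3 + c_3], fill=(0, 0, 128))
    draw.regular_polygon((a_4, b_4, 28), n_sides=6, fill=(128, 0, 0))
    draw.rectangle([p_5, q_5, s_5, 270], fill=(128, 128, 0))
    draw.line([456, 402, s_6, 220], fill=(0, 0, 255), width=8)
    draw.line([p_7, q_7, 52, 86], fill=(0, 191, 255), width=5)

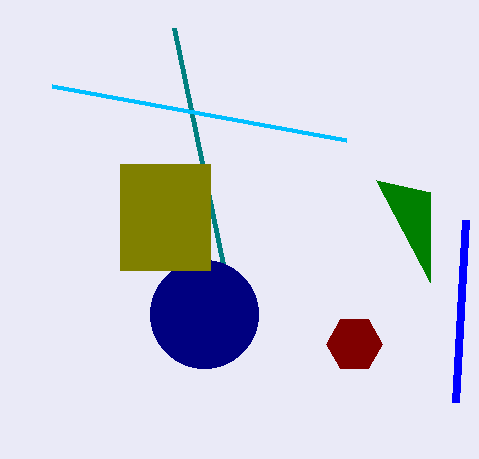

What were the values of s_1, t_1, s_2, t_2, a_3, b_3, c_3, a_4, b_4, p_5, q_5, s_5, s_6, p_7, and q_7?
s_1 = 430; t_1 = 282; s_2 = 174; t_2 = 28; a_3 = 204; b_3 = 314; c_3 = 54; a_4 = 354; b_4 = 344; p_5 = 120; q_5 = 164; s_5 = 210; s_6 = 466; p_7 = 346; q_7 = 140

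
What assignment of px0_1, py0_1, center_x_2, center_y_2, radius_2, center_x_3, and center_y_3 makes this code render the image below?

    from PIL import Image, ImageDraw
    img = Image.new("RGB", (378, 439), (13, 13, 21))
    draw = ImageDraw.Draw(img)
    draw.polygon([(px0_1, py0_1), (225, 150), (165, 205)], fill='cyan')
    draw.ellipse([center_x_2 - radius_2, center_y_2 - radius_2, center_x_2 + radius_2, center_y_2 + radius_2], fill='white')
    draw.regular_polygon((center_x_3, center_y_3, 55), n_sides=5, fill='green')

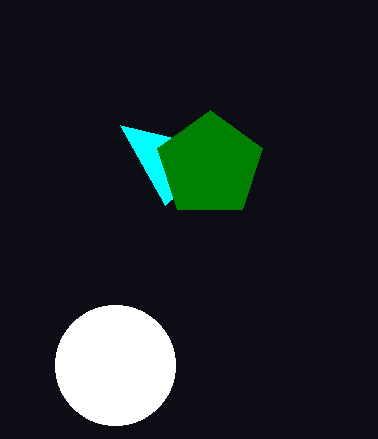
px0_1 = 120; py0_1 = 125; center_x_2 = 115; center_y_2 = 365; radius_2 = 60; center_x_3 = 210; center_y_3 = 165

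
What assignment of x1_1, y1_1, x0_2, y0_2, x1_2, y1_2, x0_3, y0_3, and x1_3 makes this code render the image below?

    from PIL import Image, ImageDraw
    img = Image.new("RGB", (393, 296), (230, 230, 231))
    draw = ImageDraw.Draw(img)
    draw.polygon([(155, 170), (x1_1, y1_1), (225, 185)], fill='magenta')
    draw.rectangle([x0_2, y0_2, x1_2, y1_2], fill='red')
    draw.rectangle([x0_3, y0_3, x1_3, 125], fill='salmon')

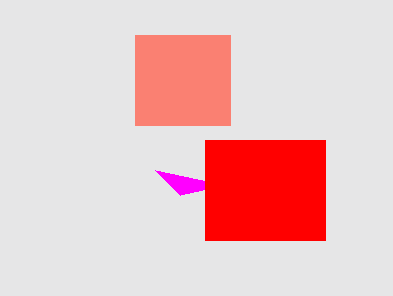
x1_1 = 180
y1_1 = 195
x0_2 = 205
y0_2 = 140
x1_2 = 325
y1_2 = 240
x0_3 = 135
y0_3 = 35
x1_3 = 230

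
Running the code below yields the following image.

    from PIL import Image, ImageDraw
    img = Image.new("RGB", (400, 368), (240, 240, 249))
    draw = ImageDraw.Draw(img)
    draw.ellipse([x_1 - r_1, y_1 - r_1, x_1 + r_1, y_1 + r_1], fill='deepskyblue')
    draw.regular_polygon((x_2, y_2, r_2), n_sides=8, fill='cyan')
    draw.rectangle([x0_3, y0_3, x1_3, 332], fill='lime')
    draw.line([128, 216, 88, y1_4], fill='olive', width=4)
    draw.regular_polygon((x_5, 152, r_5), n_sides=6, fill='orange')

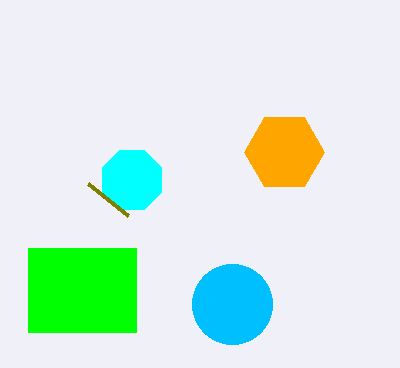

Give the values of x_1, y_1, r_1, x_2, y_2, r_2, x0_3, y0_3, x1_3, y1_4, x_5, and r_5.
x_1 = 232; y_1 = 304; r_1 = 40; x_2 = 132; y_2 = 180; r_2 = 32; x0_3 = 28; y0_3 = 248; x1_3 = 136; y1_4 = 184; x_5 = 284; r_5 = 40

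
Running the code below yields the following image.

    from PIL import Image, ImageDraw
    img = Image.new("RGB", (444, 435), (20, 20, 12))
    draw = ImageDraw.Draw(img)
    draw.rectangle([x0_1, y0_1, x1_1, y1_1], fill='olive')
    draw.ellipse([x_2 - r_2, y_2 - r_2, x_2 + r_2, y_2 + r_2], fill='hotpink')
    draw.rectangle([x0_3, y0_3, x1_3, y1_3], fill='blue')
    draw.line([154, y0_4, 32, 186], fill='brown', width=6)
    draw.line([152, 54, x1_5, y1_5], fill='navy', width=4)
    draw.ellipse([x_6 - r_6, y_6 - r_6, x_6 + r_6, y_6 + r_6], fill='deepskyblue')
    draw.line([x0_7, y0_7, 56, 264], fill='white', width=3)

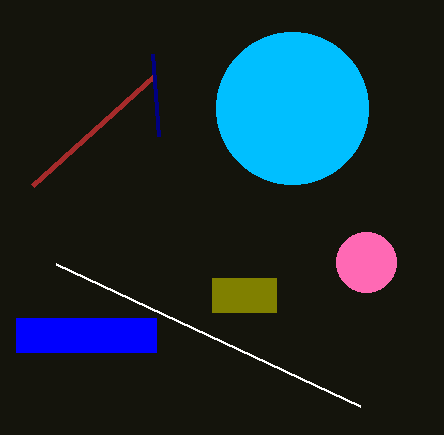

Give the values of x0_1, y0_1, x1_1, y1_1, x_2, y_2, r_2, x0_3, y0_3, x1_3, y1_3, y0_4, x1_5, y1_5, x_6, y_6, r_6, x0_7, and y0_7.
x0_1 = 212; y0_1 = 278; x1_1 = 276; y1_1 = 312; x_2 = 366; y_2 = 262; r_2 = 30; x0_3 = 16; y0_3 = 318; x1_3 = 156; y1_3 = 352; y0_4 = 76; x1_5 = 158; y1_5 = 136; x_6 = 292; y_6 = 108; r_6 = 76; x0_7 = 360; y0_7 = 406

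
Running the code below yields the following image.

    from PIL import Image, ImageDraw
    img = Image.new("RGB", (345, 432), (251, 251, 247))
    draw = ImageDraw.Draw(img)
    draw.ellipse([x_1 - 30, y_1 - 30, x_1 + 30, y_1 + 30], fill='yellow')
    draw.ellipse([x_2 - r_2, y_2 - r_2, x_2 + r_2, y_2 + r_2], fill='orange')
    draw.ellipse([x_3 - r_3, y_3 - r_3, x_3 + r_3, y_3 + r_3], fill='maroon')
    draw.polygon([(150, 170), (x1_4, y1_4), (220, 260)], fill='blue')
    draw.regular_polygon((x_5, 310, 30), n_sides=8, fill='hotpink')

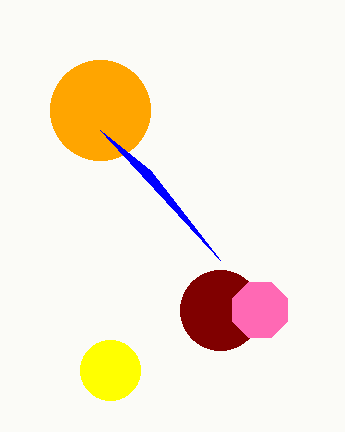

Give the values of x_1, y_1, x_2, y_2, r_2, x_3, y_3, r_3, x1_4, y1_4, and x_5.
x_1 = 110
y_1 = 370
x_2 = 100
y_2 = 110
r_2 = 50
x_3 = 220
y_3 = 310
r_3 = 40
x1_4 = 100
y1_4 = 130
x_5 = 260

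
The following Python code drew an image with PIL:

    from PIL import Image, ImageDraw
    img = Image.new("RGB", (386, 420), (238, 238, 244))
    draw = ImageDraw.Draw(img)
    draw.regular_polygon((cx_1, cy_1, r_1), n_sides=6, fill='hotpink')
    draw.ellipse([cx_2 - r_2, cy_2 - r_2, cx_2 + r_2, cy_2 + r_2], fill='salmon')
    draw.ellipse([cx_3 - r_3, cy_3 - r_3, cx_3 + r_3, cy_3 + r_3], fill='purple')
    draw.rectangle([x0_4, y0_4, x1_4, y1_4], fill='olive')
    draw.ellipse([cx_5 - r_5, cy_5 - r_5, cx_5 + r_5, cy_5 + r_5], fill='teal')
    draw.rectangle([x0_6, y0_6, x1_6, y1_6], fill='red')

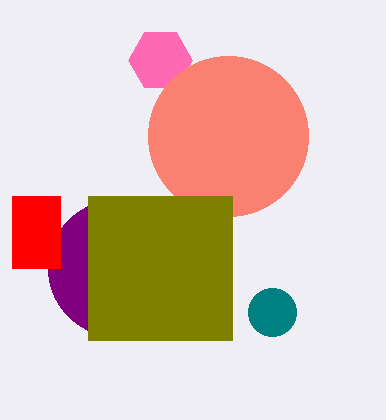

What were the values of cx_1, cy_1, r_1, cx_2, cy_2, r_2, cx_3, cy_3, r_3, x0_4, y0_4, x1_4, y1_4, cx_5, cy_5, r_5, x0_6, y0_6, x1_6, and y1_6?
cx_1 = 160; cy_1 = 60; r_1 = 32; cx_2 = 228; cy_2 = 136; r_2 = 80; cx_3 = 116; cy_3 = 268; r_3 = 68; x0_4 = 88; y0_4 = 196; x1_4 = 232; y1_4 = 340; cx_5 = 272; cy_5 = 312; r_5 = 24; x0_6 = 12; y0_6 = 196; x1_6 = 60; y1_6 = 268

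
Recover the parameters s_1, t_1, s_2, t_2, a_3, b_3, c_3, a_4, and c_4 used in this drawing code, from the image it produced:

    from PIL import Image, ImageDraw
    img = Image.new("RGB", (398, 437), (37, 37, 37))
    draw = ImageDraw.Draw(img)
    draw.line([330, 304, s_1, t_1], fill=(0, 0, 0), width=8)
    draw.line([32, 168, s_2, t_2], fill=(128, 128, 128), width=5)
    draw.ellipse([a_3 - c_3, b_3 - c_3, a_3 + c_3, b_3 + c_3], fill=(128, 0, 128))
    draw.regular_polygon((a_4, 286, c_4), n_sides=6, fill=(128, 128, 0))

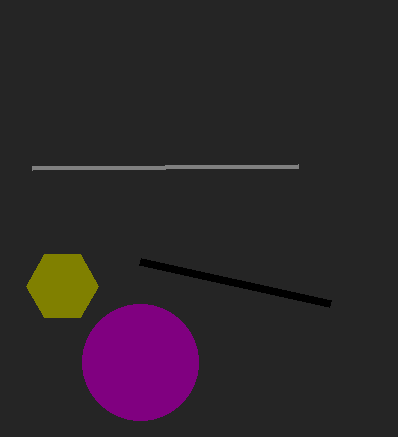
s_1 = 140, t_1 = 262, s_2 = 298, t_2 = 166, a_3 = 140, b_3 = 362, c_3 = 58, a_4 = 62, c_4 = 36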